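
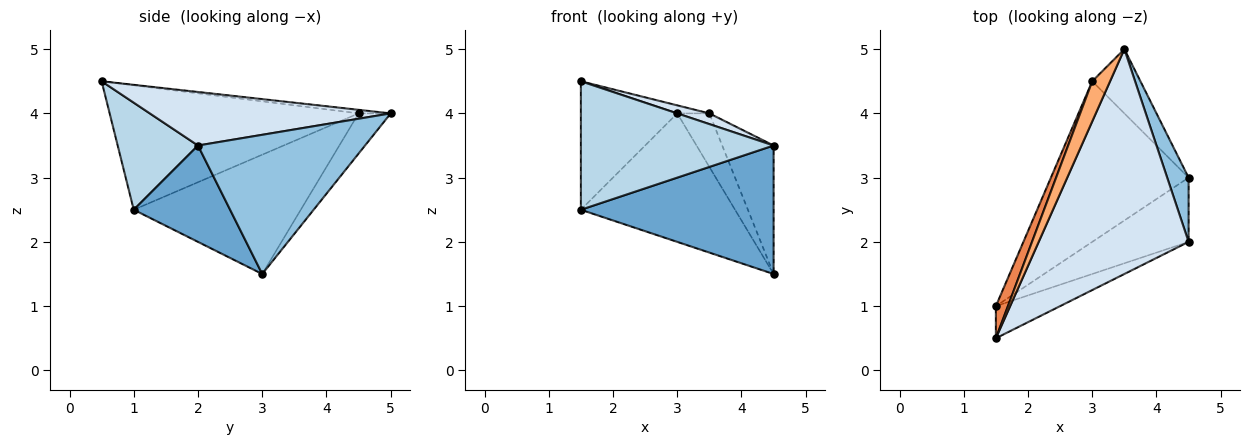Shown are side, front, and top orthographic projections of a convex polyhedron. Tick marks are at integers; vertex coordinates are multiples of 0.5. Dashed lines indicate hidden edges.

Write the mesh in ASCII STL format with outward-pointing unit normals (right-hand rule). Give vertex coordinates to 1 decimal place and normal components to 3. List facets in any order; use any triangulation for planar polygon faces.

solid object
 facet normal 0.408 -0.816 -0.408
  outer loop
   vertex 4.5 3.0 1.5
   vertex 4.5 2.0 3.5
   vertex 1.5 1.0 2.5
  endloop
 endfacet
 facet normal 0.946 0.291 0.145
  outer loop
   vertex 4.5 3.0 1.5
   vertex 3.5 5.0 4.0
   vertex 4.5 2.0 3.5
  endloop
 endfacet
 facet normal 0.375 -0.899 -0.225
  outer loop
   vertex 1.5 0.5 4.5
   vertex 1.5 1.0 2.5
   vertex 4.5 2.0 3.5
  endloop
 endfacet
 facet normal 0.336 -0.045 0.941
  outer loop
   vertex 1.5 0.5 4.5
   vertex 4.5 2.0 3.5
   vertex 3.5 5.0 4.0
  endloop
 endfacet
 facet normal -0.929 0.360 0.090
  outer loop
   vertex 3.0 4.5 4.0
   vertex 1.5 1.0 2.5
   vertex 1.5 0.5 4.5
  endloop
 endfacet
 facet normal -0.192 0.192 0.962
  outer loop
   vertex 3.0 4.5 4.0
   vertex 1.5 0.5 4.5
   vertex 3.5 5.0 4.0
  endloop
 endfacet
 facet normal -0.560 0.517 -0.647
  outer loop
   vertex 3.0 4.5 4.0
   vertex 4.5 3.0 1.5
   vertex 1.5 1.0 2.5
  endloop
 endfacet
 facet normal -0.539 0.539 -0.647
  outer loop
   vertex 3.0 4.5 4.0
   vertex 3.5 5.0 4.0
   vertex 4.5 3.0 1.5
  endloop
 endfacet
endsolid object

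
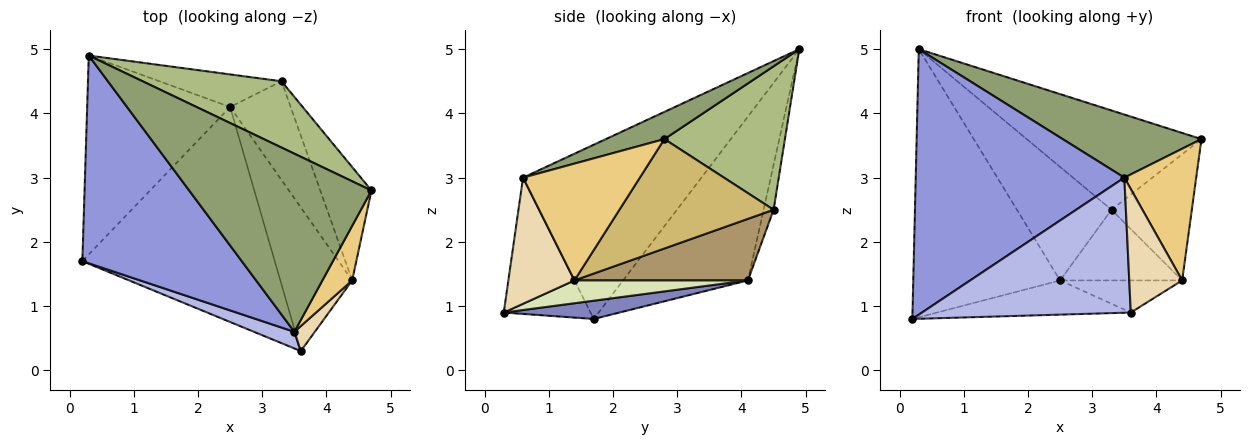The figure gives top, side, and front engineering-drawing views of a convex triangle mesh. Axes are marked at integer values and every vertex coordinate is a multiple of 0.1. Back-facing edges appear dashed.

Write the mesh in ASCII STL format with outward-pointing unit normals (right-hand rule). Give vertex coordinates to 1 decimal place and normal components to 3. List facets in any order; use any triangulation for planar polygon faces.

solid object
 facet normal -0.564 0.663 -0.492
  outer loop
   vertex 2.5 4.1 1.4
   vertex 0.2 1.7 0.8
   vertex 0.3 4.9 5.0
  endloop
 endfacet
 facet normal 0.093 0.156 -0.983
  outer loop
   vertex 2.5 4.1 1.4
   vertex 3.6 0.3 0.9
   vertex 0.2 1.7 0.8
  endloop
 endfacet
 facet normal -0.559 -0.653 0.511
  outer loop
   vertex 3.5 0.6 3.0
   vertex 0.3 4.9 5.0
   vertex 0.2 1.7 0.8
  endloop
 endfacet
 facet normal -0.381 -0.918 0.113
  outer loop
   vertex 3.5 0.6 3.0
   vertex 0.2 1.7 0.8
   vertex 3.6 0.3 0.9
  endloop
 endfacet
 facet normal 0.139 -0.331 0.933
  outer loop
   vertex 3.5 0.6 3.0
   vertex 4.7 2.8 3.6
   vertex 0.3 4.9 5.0
  endloop
 endfacet
 facet normal 0.498 0.721 0.482
  outer loop
   vertex 3.3 4.5 2.5
   vertex 0.3 4.9 5.0
   vertex 4.7 2.8 3.6
  endloop
 endfacet
 facet normal -0.101 0.956 -0.274
  outer loop
   vertex 3.3 4.5 2.5
   vertex 2.5 4.1 1.4
   vertex 0.3 4.9 5.0
  endloop
 endfacet
 facet normal 0.296 0.208 -0.932
  outer loop
   vertex 4.4 1.4 1.4
   vertex 3.6 0.3 0.9
   vertex 2.5 4.1 1.4
  endloop
 endfacet
 facet normal 0.637 0.448 -0.627
  outer loop
   vertex 4.4 1.4 1.4
   vertex 2.5 4.1 1.4
   vertex 3.3 4.5 2.5
  endloop
 endfacet
 facet normal 0.819 0.427 -0.383
  outer loop
   vertex 4.4 1.4 1.4
   vertex 3.3 4.5 2.5
   vertex 4.7 2.8 3.6
  endloop
 endfacet
 facet normal 0.832 -0.512 0.212
  outer loop
   vertex 4.4 1.4 1.4
   vertex 4.7 2.8 3.6
   vertex 3.5 0.6 3.0
  endloop
 endfacet
 facet normal 0.774 -0.620 0.125
  outer loop
   vertex 4.4 1.4 1.4
   vertex 3.5 0.6 3.0
   vertex 3.6 0.3 0.9
  endloop
 endfacet
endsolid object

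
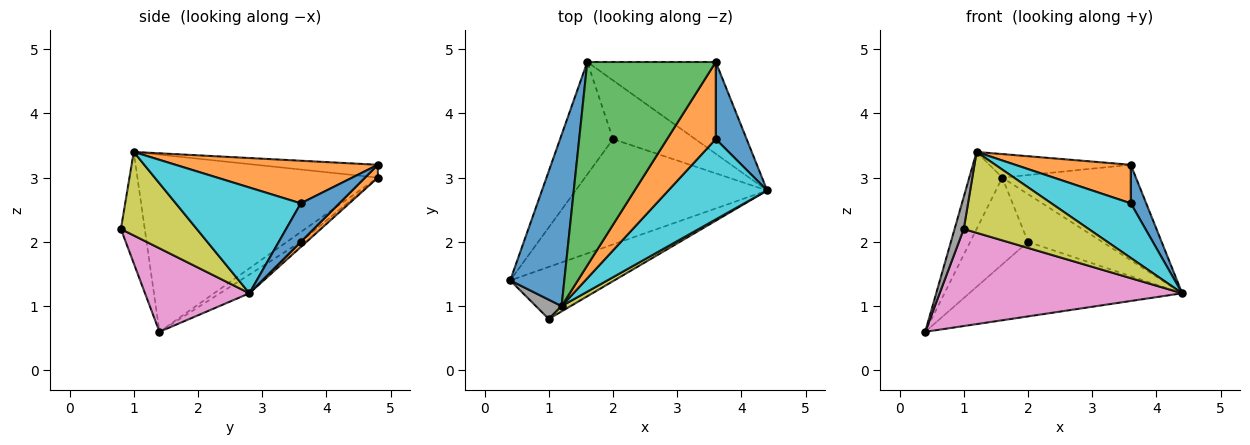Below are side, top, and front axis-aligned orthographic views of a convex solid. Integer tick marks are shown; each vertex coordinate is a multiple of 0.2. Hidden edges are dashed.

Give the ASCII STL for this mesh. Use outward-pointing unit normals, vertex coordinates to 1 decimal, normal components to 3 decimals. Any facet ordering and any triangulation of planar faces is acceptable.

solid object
 facet normal -0.948 0.130 0.290
  outer loop
   vertex 1.2 1.0 3.4
   vertex 1.6 4.8 3.0
   vertex 0.4 1.4 0.6
  endloop
 endfacet
 facet normal 0.069 0.719 -0.691
  outer loop
   vertex 3.6 4.8 3.2
   vertex 4.4 2.8 1.2
   vertex 1.6 4.8 3.0
  endloop
 endfacet
 facet normal -0.099 0.114 0.988
  outer loop
   vertex 3.6 4.8 3.2
   vertex 1.6 4.8 3.0
   vertex 1.2 1.0 3.4
  endloop
 endfacet
 facet normal -0.079 0.576 -0.814
  outer loop
   vertex 2.0 3.6 2.0
   vertex 4.4 2.8 1.2
   vertex 0.4 1.4 0.6
  endloop
 endfacet
 facet normal -0.145 0.604 -0.783
  outer loop
   vertex 2.0 3.6 2.0
   vertex 0.4 1.4 0.6
   vertex 1.6 4.8 3.0
  endloop
 endfacet
 facet normal -0.048 0.630 -0.775
  outer loop
   vertex 2.0 3.6 2.0
   vertex 1.6 4.8 3.0
   vertex 4.4 2.8 1.2
  endloop
 endfacet
 facet normal 0.355 -0.824 -0.442
  outer loop
   vertex 1.0 0.8 2.2
   vertex 0.4 1.4 0.6
   vertex 4.4 2.8 1.2
  endloop
 endfacet
 facet normal -0.912 -0.351 0.211
  outer loop
   vertex 1.0 0.8 2.2
   vertex 1.2 1.0 3.4
   vertex 0.4 1.4 0.6
  endloop
 endfacet
 facet normal 0.518 -0.853 0.056
  outer loop
   vertex 1.0 0.8 2.2
   vertex 4.4 2.8 1.2
   vertex 1.2 1.0 3.4
  endloop
 endfacet
 facet normal 0.663 -0.421 0.619
  outer loop
   vertex 3.6 3.6 2.6
   vertex 1.2 1.0 3.4
   vertex 4.4 2.8 1.2
  endloop
 endfacet
 facet normal 0.745 -0.298 0.596
  outer loop
   vertex 3.6 3.6 2.6
   vertex 4.4 2.8 1.2
   vertex 3.6 4.8 3.2
  endloop
 endfacet
 facet normal 0.616 -0.352 0.704
  outer loop
   vertex 3.6 3.6 2.6
   vertex 3.6 4.8 3.2
   vertex 1.2 1.0 3.4
  endloop
 endfacet
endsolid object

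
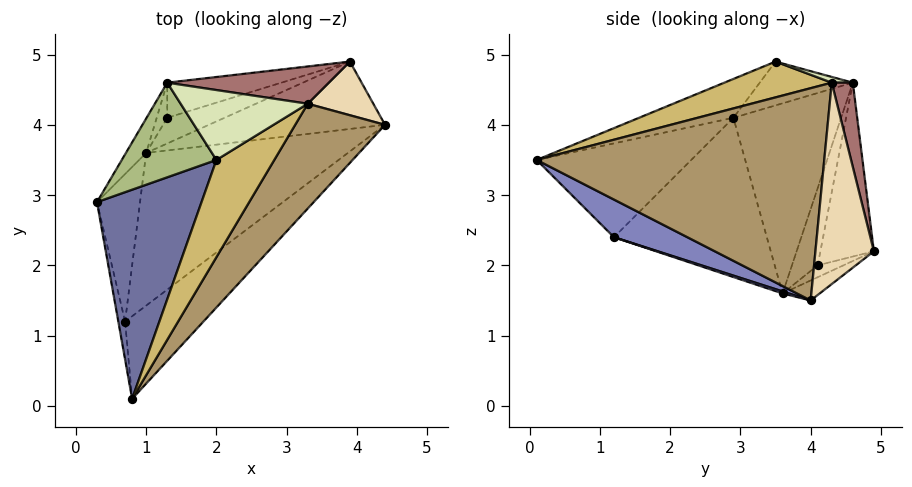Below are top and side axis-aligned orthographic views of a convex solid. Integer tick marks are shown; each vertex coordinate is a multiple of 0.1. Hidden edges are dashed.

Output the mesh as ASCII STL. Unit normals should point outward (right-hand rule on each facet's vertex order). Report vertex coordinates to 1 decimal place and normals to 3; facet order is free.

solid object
 facet normal -0.337 -0.254 0.907
  outer loop
   vertex 2.0 3.5 4.9
   vertex 0.3 2.9 4.1
   vertex 0.8 0.1 3.5
  endloop
 endfacet
 facet normal 0.328 -0.653 -0.683
  outer loop
   vertex 0.7 1.2 2.4
   vertex 4.4 4.0 1.5
   vertex 0.8 0.1 3.5
  endloop
 endfacet
 facet normal 0.009 -0.317 -0.948
  outer loop
   vertex 0.7 1.2 2.4
   vertex 1.0 3.6 1.6
   vertex 4.4 4.0 1.5
  endloop
 endfacet
 facet normal -0.984 -0.161 -0.071
  outer loop
   vertex 0.7 1.2 2.4
   vertex 0.8 0.1 3.5
   vertex 0.3 2.9 4.1
  endloop
 endfacet
 facet normal -0.965 0.034 -0.261
  outer loop
   vertex 0.7 1.2 2.4
   vertex 0.3 2.9 4.1
   vertex 1.0 3.6 1.6
  endloop
 endfacet
 facet normal -0.420 -0.020 0.907
  outer loop
   vertex 1.3 4.6 4.6
   vertex 0.3 2.9 4.1
   vertex 2.0 3.5 4.9
  endloop
 endfacet
 facet normal -0.847 0.525 -0.090
  outer loop
   vertex 1.3 4.6 4.6
   vertex 1.0 3.6 1.6
   vertex 0.3 2.9 4.1
  endloop
 endfacet
 facet normal 0.043 0.288 0.957
  outer loop
   vertex 3.3 4.3 4.6
   vertex 1.3 4.6 4.6
   vertex 2.0 3.5 4.9
  endloop
 endfacet
 facet normal 0.772 -0.545 0.327
  outer loop
   vertex 3.3 4.3 4.6
   vertex 0.8 0.1 3.5
   vertex 4.4 4.0 1.5
  endloop
 endfacet
 facet normal 0.464 -0.472 0.750
  outer loop
   vertex 3.3 4.3 4.6
   vertex 2.0 3.5 4.9
   vertex 0.8 0.1 3.5
  endloop
 endfacet
 facet normal -0.092 0.579 -0.810
  outer loop
   vertex 3.9 4.9 2.2
   vertex 4.4 4.0 1.5
   vertex 1.0 3.6 1.6
  endloop
 endfacet
 facet normal 0.914 0.276 0.298
  outer loop
   vertex 3.9 4.9 2.2
   vertex 3.3 4.3 4.6
   vertex 4.4 4.0 1.5
  endloop
 endfacet
 facet normal 0.143 0.951 0.273
  outer loop
   vertex 3.9 4.9 2.2
   vertex 1.3 4.6 4.6
   vertex 3.3 4.3 4.6
  endloop
 endfacet
 facet normal -0.811 0.575 -0.111
  outer loop
   vertex 1.3 4.1 2.0
   vertex 1.0 3.6 1.6
   vertex 1.3 4.6 4.6
  endloop
 endfacet
 facet normal -0.151 0.671 -0.726
  outer loop
   vertex 1.3 4.1 2.0
   vertex 3.9 4.9 2.2
   vertex 1.0 3.6 1.6
  endloop
 endfacet
 facet normal -0.276 0.944 -0.181
  outer loop
   vertex 1.3 4.1 2.0
   vertex 1.3 4.6 4.6
   vertex 3.9 4.9 2.2
  endloop
 endfacet
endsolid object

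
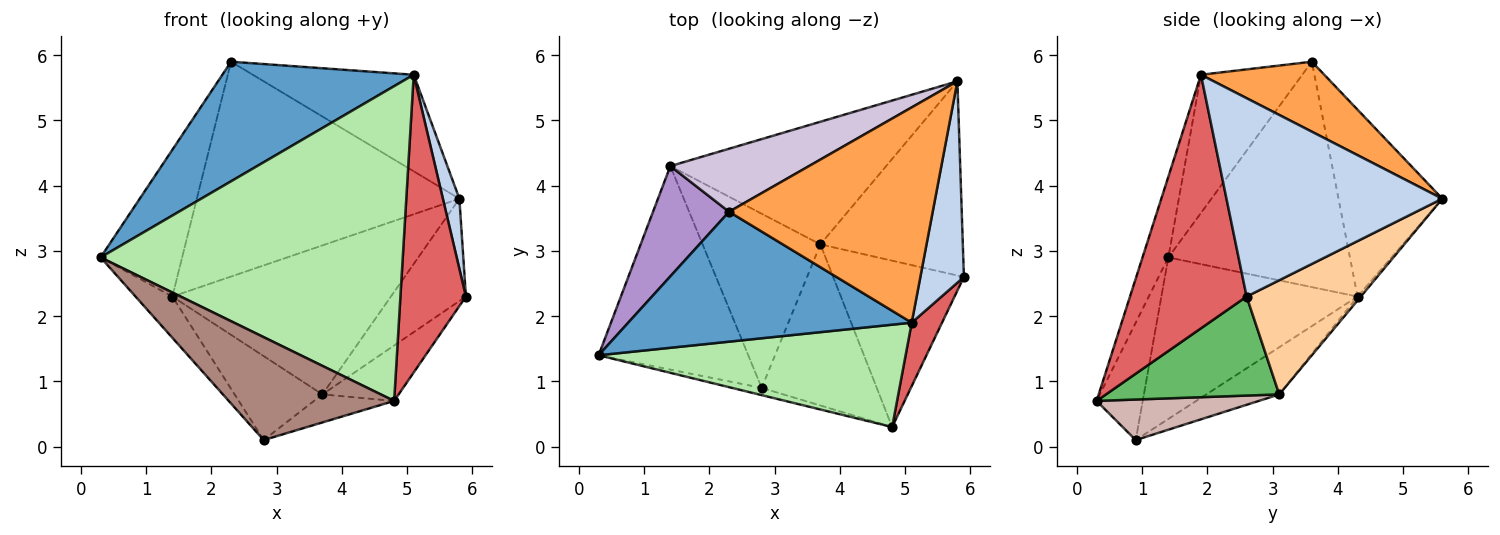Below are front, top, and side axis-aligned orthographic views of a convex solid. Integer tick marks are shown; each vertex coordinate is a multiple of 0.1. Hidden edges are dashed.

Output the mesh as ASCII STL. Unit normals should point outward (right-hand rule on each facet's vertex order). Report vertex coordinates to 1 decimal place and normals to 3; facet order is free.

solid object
 facet normal -0.338 -0.637 0.693
  outer loop
   vertex 5.1 1.9 5.7
   vertex 2.3 3.6 5.9
   vertex 0.3 1.4 2.9
  endloop
 endfacet
 facet normal 0.974 -0.074 0.214
  outer loop
   vertex 5.1 1.9 5.7
   vertex 5.9 2.6 2.3
   vertex 5.8 5.6 3.8
  endloop
 endfacet
 facet normal 0.299 0.390 0.871
  outer loop
   vertex 5.1 1.9 5.7
   vertex 5.8 5.6 3.8
   vertex 2.3 3.6 5.9
  endloop
 endfacet
 facet normal 0.578 0.380 -0.722
  outer loop
   vertex 3.7 3.1 0.8
   vertex 5.8 5.6 3.8
   vertex 5.9 2.6 2.3
  endloop
 endfacet
 facet normal 0.584 0.257 -0.770
  outer loop
   vertex 4.8 0.3 0.7
   vertex 3.7 3.1 0.8
   vertex 5.9 2.6 2.3
  endloop
 endfacet
 facet normal -0.081 -0.948 0.308
  outer loop
   vertex 4.8 0.3 0.7
   vertex 5.1 1.9 5.7
   vertex 0.3 1.4 2.9
  endloop
 endfacet
 facet normal 0.867 -0.487 0.104
  outer loop
   vertex 4.8 0.3 0.7
   vertex 5.9 2.6 2.3
   vertex 5.1 1.9 5.7
  endloop
 endfacet
 facet normal -0.012 0.772 -0.635
  outer loop
   vertex 1.4 4.3 2.3
   vertex 5.8 5.6 3.8
   vertex 3.7 3.1 0.8
  endloop
 endfacet
 facet normal -0.872 0.392 0.294
  outer loop
   vertex 1.4 4.3 2.3
   vertex 0.3 1.4 2.9
   vertex 2.3 3.6 5.9
  endloop
 endfacet
 facet normal -0.355 0.897 0.263
  outer loop
   vertex 1.4 4.3 2.3
   vertex 2.3 3.6 5.9
   vertex 5.8 5.6 3.8
  endloop
 endfacet
 facet normal -0.268 -0.961 -0.068
  outer loop
   vertex 2.8 0.9 0.1
   vertex 4.8 0.3 0.7
   vertex 0.3 1.4 2.9
  endloop
 endfacet
 facet normal 0.328 0.162 -0.931
  outer loop
   vertex 2.8 0.9 0.1
   vertex 3.7 3.1 0.8
   vertex 4.8 0.3 0.7
  endloop
 endfacet
 facet normal -0.727 0.136 -0.673
  outer loop
   vertex 2.8 0.9 0.1
   vertex 0.3 1.4 2.9
   vertex 1.4 4.3 2.3
  endloop
 endfacet
 facet normal -0.339 0.408 -0.847
  outer loop
   vertex 2.8 0.9 0.1
   vertex 1.4 4.3 2.3
   vertex 3.7 3.1 0.8
  endloop
 endfacet
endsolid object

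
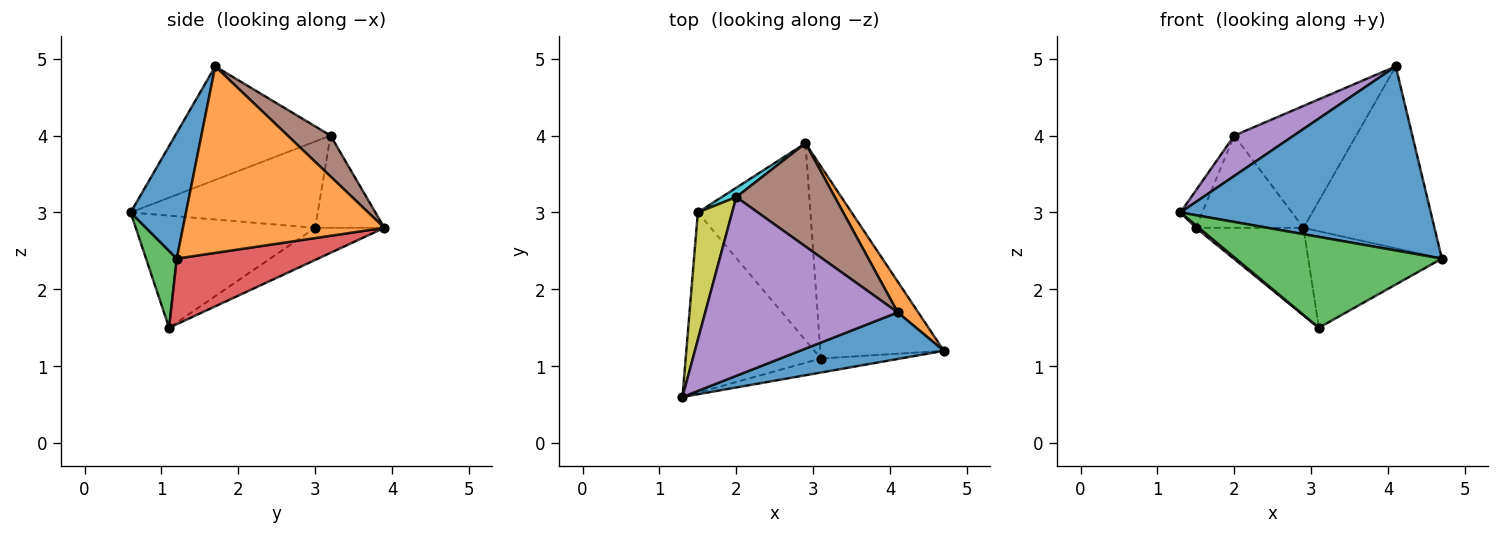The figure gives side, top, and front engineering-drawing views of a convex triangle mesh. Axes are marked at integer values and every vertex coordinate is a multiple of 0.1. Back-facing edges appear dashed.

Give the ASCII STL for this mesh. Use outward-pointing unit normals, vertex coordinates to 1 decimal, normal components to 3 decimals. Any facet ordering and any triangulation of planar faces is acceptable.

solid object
 facet normal 0.210 -0.948 0.240
  outer loop
   vertex 4.1 1.7 4.9
   vertex 1.3 0.6 3.0
   vertex 4.7 1.2 2.4
  endloop
 endfacet
 facet normal 0.835 0.543 0.092
  outer loop
   vertex 4.1 1.7 4.9
   vertex 4.7 1.2 2.4
   vertex 2.9 3.9 2.8
  endloop
 endfacet
 facet normal 0.146 -0.978 -0.151
  outer loop
   vertex 3.1 1.1 1.5
   vertex 4.7 1.2 2.4
   vertex 1.3 0.6 3.0
  endloop
 endfacet
 facet normal 0.429 0.405 -0.807
  outer loop
   vertex 3.1 1.1 1.5
   vertex 2.9 3.9 2.8
   vertex 4.7 1.2 2.4
  endloop
 endfacet
 facet normal -0.499 -0.191 0.845
  outer loop
   vertex 2.0 3.2 4.0
   vertex 1.3 0.6 3.0
   vertex 4.1 1.7 4.9
  endloop
 endfacet
 facet normal 0.259 0.737 0.624
  outer loop
   vertex 2.0 3.2 4.0
   vertex 4.1 1.7 4.9
   vertex 2.9 3.9 2.8
  endloop
 endfacet
 facet normal -0.638 -0.011 -0.770
  outer loop
   vertex 1.5 3.0 2.8
   vertex 3.1 1.1 1.5
   vertex 1.3 0.6 3.0
  endloop
 endfacet
 facet normal -0.252 0.393 -0.884
  outer loop
   vertex 1.5 3.0 2.8
   vertex 2.9 3.9 2.8
   vertex 3.1 1.1 1.5
  endloop
 endfacet
 facet normal -0.924 0.108 0.367
  outer loop
   vertex 1.5 3.0 2.8
   vertex 1.3 0.6 3.0
   vertex 2.0 3.2 4.0
  endloop
 endfacet
 facet normal -0.539 0.838 0.085
  outer loop
   vertex 1.5 3.0 2.8
   vertex 2.0 3.2 4.0
   vertex 2.9 3.9 2.8
  endloop
 endfacet
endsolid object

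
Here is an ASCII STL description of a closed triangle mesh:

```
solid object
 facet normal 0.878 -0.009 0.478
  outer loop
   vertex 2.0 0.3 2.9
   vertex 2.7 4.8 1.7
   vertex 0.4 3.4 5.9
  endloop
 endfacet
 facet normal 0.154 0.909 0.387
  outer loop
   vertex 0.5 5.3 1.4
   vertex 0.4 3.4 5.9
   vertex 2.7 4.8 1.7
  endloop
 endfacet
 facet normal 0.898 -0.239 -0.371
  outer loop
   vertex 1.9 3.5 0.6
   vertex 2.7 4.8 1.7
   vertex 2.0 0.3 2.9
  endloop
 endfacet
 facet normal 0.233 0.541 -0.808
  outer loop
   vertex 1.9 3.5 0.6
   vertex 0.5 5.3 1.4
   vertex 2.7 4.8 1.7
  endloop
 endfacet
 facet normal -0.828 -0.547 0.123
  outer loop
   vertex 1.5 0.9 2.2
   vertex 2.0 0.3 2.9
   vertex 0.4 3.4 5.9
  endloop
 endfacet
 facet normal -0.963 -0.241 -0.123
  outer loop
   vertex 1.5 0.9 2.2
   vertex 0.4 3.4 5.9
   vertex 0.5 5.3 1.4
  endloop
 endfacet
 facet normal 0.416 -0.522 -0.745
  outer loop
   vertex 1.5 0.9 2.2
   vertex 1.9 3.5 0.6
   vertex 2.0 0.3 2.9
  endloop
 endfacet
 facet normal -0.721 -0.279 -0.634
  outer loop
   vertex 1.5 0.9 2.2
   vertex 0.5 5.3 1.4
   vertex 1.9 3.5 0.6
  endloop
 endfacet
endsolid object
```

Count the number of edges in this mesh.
12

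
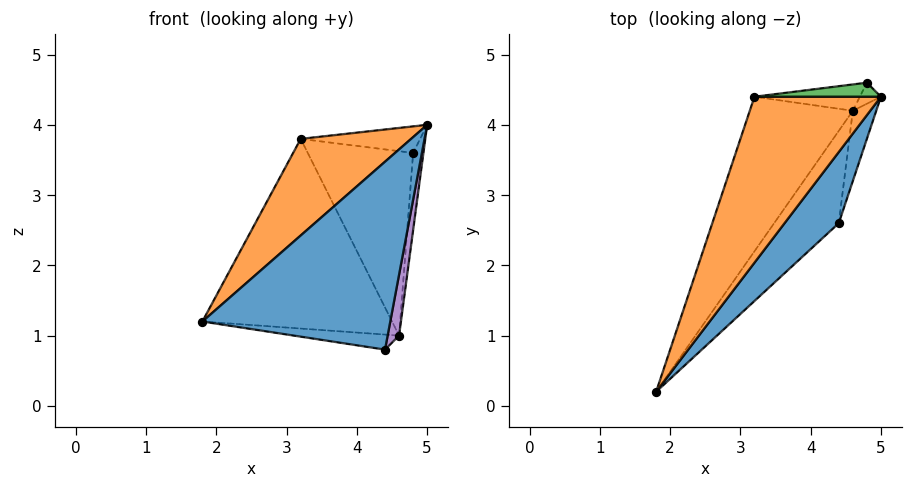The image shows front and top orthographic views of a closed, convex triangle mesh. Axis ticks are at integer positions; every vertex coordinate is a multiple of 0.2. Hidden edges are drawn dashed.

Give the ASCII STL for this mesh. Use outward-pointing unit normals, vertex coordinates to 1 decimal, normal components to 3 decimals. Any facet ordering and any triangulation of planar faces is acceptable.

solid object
 facet normal 0.676 -0.689 0.261
  outer loop
   vertex 4.4 2.6 0.8
   vertex 5.0 4.4 4.0
   vertex 1.8 0.2 1.2
  endloop
 endfacet
 facet normal -0.096 -0.501 0.860
  outer loop
   vertex 3.2 4.4 3.8
   vertex 1.8 0.2 1.2
   vertex 5.0 4.4 4.0
  endloop
 endfacet
 facet normal -0.052 0.883 0.467
  outer loop
   vertex 3.2 4.4 3.8
   vertex 5.0 4.4 4.0
   vertex 4.8 4.6 3.6
  endloop
 endfacet
 facet normal -0.140 0.980 -0.140
  outer loop
   vertex 4.6 4.2 1.0
   vertex 3.2 4.4 3.8
   vertex 4.8 4.6 3.6
  endloop
 endfacet
 facet normal 0.986 -0.108 -0.124
  outer loop
   vertex 4.6 4.2 1.0
   vertex 5.0 4.4 4.0
   vertex 4.4 2.6 0.8
  endloop
 endfacet
 facet normal 0.831 0.537 -0.147
  outer loop
   vertex 4.6 4.2 1.0
   vertex 4.8 4.6 3.6
   vertex 5.0 4.4 4.0
  endloop
 endfacet
 facet normal -0.288 0.154 -0.945
  outer loop
   vertex 4.6 4.2 1.0
   vertex 4.4 2.6 0.8
   vertex 1.8 0.2 1.2
  endloop
 endfacet
 facet normal -0.755 0.508 -0.414
  outer loop
   vertex 4.6 4.2 1.0
   vertex 1.8 0.2 1.2
   vertex 3.2 4.4 3.8
  endloop
 endfacet
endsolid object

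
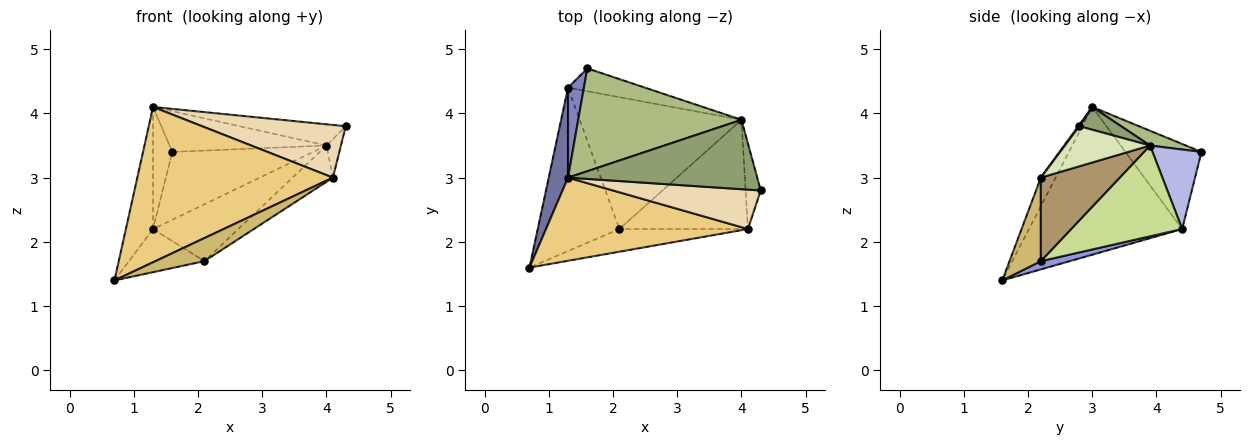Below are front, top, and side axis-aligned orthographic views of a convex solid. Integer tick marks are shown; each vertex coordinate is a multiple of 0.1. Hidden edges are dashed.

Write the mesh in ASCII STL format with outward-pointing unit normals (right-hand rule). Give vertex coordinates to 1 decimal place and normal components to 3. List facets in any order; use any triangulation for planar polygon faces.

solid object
 facet normal -0.977 0.173 0.127
  outer loop
   vertex 1.3 4.4 2.2
   vertex 0.7 1.6 1.4
   vertex 1.3 3.0 4.1
  endloop
 endfacet
 facet normal -0.954 0.242 0.178
  outer loop
   vertex 1.3 4.4 2.2
   vertex 1.3 3.0 4.1
   vertex 1.6 4.7 3.4
  endloop
 endfacet
 facet normal 0.097 0.254 -0.962
  outer loop
   vertex 2.1 2.2 1.7
   vertex 0.7 1.6 1.4
   vertex 1.3 4.4 2.2
  endloop
 endfacet
 facet normal 0.313 0.900 -0.303
  outer loop
   vertex 4.0 3.9 3.5
   vertex 1.3 4.4 2.2
   vertex 1.6 4.7 3.4
  endloop
 endfacet
 facet normal 0.114 0.290 0.950
  outer loop
   vertex 4.0 3.9 3.5
   vertex 1.3 3.0 4.1
   vertex 4.3 2.8 3.8
  endloop
 endfacet
 facet normal 0.084 0.367 0.927
  outer loop
   vertex 4.0 3.9 3.5
   vertex 1.6 4.7 3.4
   vertex 1.3 3.0 4.1
  endloop
 endfacet
 facet normal 0.458 0.352 -0.816
  outer loop
   vertex 4.0 3.9 3.5
   vertex 2.1 2.2 1.7
   vertex 1.3 4.4 2.2
  endloop
 endfacet
 facet normal 0.924 0.157 -0.349
  outer loop
   vertex 4.1 2.2 3.0
   vertex 4.0 3.9 3.5
   vertex 4.3 2.8 3.8
  endloop
 endfacet
 facet normal 0.525 0.268 -0.808
  outer loop
   vertex 4.1 2.2 3.0
   vertex 2.1 2.2 1.7
   vertex 4.0 3.9 3.5
  endloop
 endfacet
 facet normal 0.415 -0.649 -0.638
  outer loop
   vertex 4.1 2.2 3.0
   vertex 0.7 1.6 1.4
   vertex 2.1 2.2 1.7
  endloop
 endfacet
 facet normal -0.066 -0.880 0.471
  outer loop
   vertex 4.1 2.2 3.0
   vertex 1.3 3.0 4.1
   vertex 0.7 1.6 1.4
  endloop
 endfacet
 facet normal 0.007 -0.801 0.599
  outer loop
   vertex 4.1 2.2 3.0
   vertex 4.3 2.8 3.8
   vertex 1.3 3.0 4.1
  endloop
 endfacet
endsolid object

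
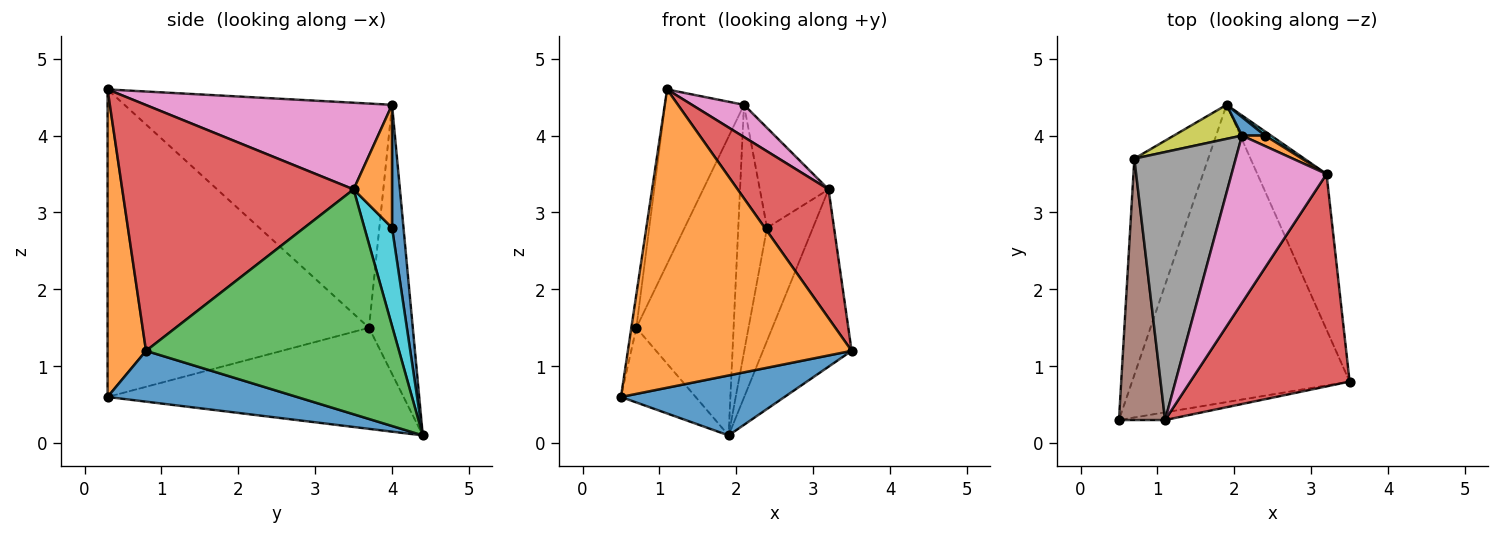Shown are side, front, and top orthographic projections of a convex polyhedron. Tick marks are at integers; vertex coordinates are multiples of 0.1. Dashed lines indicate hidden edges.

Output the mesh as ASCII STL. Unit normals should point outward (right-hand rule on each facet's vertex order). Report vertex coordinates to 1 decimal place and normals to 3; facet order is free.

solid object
 facet normal 0.223 -0.193 -0.956
  outer loop
   vertex 1.9 4.4 0.1
   vertex 3.5 0.8 1.2
   vertex 0.5 0.3 0.6
  endloop
 endfacet
 facet normal 0.169 -0.985 -0.025
  outer loop
   vertex 1.1 0.3 4.6
   vertex 0.5 0.3 0.6
   vertex 3.5 0.8 1.2
  endloop
 endfacet
 facet normal 0.906 0.318 -0.279
  outer loop
   vertex 3.2 3.5 3.3
   vertex 3.5 0.8 1.2
   vertex 1.9 4.4 0.1
  endloop
 endfacet
 facet normal 0.797 -0.313 0.517
  outer loop
   vertex 3.2 3.5 3.3
   vertex 1.1 0.3 4.6
   vertex 3.5 0.8 1.2
  endloop
 endfacet
 facet normal -0.791 0.200 -0.578
  outer loop
   vertex 0.7 3.7 1.5
   vertex 1.9 4.4 0.1
   vertex 0.5 0.3 0.6
  endloop
 endfacet
 facet normal -0.989 0.019 0.148
  outer loop
   vertex 0.7 3.7 1.5
   vertex 0.5 0.3 0.6
   vertex 1.1 0.3 4.6
  endloop
 endfacet
 facet normal 0.667 -0.141 0.731
  outer loop
   vertex 2.1 4.0 4.4
   vertex 1.1 0.3 4.6
   vertex 3.2 3.5 3.3
  endloop
 endfacet
 facet normal -0.880 0.259 0.398
  outer loop
   vertex 2.1 4.0 4.4
   vertex 0.7 3.7 1.5
   vertex 1.1 0.3 4.6
  endloop
 endfacet
 facet normal -0.408 0.907 0.103
  outer loop
   vertex 2.1 4.0 4.4
   vertex 1.9 4.4 0.1
   vertex 0.7 3.7 1.5
  endloop
 endfacet
 facet normal 0.516 0.856 0.031
  outer loop
   vertex 2.4 4.0 2.8
   vertex 3.2 3.5 3.3
   vertex 1.9 4.4 0.1
  endloop
 endfacet
 facet normal 0.369 0.927 0.069
  outer loop
   vertex 2.4 4.0 2.8
   vertex 1.9 4.4 0.1
   vertex 2.1 4.0 4.4
  endloop
 endfacet
 facet normal 0.486 0.869 0.091
  outer loop
   vertex 2.4 4.0 2.8
   vertex 2.1 4.0 4.4
   vertex 3.2 3.5 3.3
  endloop
 endfacet
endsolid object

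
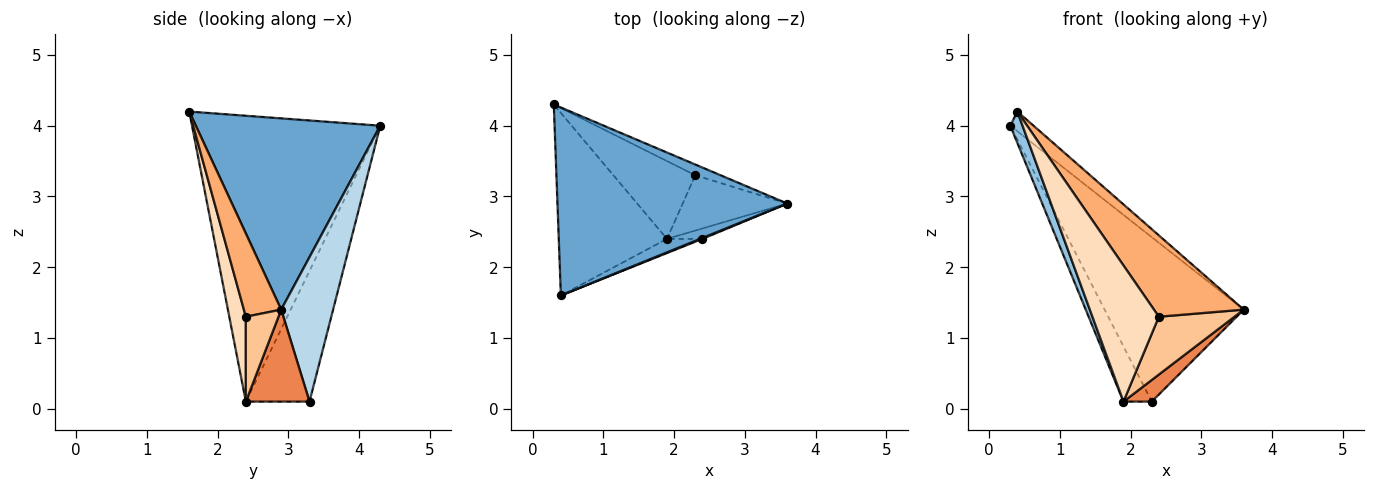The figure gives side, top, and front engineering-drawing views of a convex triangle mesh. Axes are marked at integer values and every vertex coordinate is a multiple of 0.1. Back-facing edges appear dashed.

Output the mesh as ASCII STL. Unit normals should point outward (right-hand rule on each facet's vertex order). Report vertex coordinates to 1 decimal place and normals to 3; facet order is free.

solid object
 facet normal 0.638 0.080 0.766
  outer loop
   vertex 0.4 1.6 4.2
   vertex 3.6 2.9 1.4
   vertex 0.3 4.3 4.0
  endloop
 endfacet
 facet normal -0.934 -0.061 -0.353
  outer loop
   vertex 1.9 2.4 0.1
   vertex 0.4 1.6 4.2
   vertex 0.3 4.3 4.0
  endloop
 endfacet
 facet normal 0.349 0.935 -0.061
  outer loop
   vertex 2.3 3.3 0.1
   vertex 0.3 4.3 4.0
   vertex 3.6 2.9 1.4
  endloop
 endfacet
 facet normal -0.793 0.352 -0.497
  outer loop
   vertex 2.3 3.3 0.1
   vertex 1.9 2.4 0.1
   vertex 0.3 4.3 4.0
  endloop
 endfacet
 facet normal 0.634 -0.282 -0.720
  outer loop
   vertex 2.3 3.3 0.1
   vertex 3.6 2.9 1.4
   vertex 1.9 2.4 0.1
  endloop
 endfacet
 facet normal 0.384 -0.923 0.010
  outer loop
   vertex 2.4 2.4 1.3
   vertex 3.6 2.9 1.4
   vertex 0.4 1.6 4.2
  endloop
 endfacet
 facet normal 0.391 -0.906 -0.163
  outer loop
   vertex 2.4 2.4 1.3
   vertex 1.9 2.4 0.1
   vertex 3.6 2.9 1.4
  endloop
 endfacet
 facet normal 0.241 -0.965 -0.100
  outer loop
   vertex 2.4 2.4 1.3
   vertex 0.4 1.6 4.2
   vertex 1.9 2.4 0.1
  endloop
 endfacet
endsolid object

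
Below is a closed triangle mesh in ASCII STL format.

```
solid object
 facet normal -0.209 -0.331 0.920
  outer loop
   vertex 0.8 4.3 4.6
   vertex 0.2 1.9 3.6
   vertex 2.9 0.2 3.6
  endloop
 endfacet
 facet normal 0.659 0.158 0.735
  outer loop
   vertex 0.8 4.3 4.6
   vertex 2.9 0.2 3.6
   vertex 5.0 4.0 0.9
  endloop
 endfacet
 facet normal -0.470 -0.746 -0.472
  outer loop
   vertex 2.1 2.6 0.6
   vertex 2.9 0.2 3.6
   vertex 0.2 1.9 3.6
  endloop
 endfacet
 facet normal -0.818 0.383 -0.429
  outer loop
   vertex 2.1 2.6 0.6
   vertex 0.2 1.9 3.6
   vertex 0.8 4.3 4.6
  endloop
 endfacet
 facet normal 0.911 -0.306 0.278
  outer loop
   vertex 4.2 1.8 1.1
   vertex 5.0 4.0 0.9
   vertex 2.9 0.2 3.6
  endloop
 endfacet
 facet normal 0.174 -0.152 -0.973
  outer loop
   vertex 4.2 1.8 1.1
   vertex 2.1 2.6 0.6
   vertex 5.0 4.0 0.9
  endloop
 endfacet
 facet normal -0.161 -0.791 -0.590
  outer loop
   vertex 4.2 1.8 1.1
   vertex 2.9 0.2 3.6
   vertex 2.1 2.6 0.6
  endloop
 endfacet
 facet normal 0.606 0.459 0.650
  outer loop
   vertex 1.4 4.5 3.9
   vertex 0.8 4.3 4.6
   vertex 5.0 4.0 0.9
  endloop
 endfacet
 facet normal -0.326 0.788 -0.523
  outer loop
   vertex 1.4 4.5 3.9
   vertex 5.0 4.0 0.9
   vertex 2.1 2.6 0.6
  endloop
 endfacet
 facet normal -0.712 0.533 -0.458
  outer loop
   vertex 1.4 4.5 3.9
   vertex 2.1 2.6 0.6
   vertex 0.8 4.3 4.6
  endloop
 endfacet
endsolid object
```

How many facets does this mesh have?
10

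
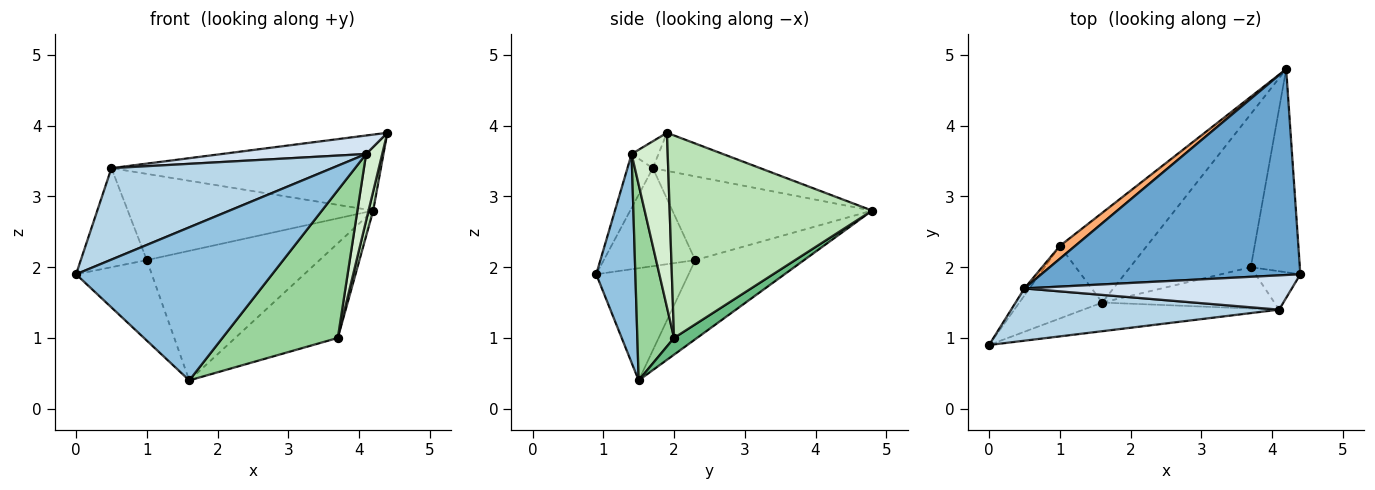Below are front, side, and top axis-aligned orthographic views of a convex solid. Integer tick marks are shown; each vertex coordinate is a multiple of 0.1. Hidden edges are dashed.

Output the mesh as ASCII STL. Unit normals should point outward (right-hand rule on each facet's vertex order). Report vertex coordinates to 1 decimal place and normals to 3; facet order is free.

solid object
 facet normal -0.137 0.343 0.929
  outer loop
   vertex 0.5 1.7 3.4
   vertex 4.4 1.9 3.9
   vertex 4.2 4.8 2.8
  endloop
 endfacet
 facet normal 0.192 -0.965 -0.181
  outer loop
   vertex 4.1 1.4 3.6
   vertex 0.0 0.9 1.9
   vertex 1.6 1.5 0.4
  endloop
 endfacet
 facet normal -0.099 -0.864 0.494
  outer loop
   vertex 4.1 1.4 3.6
   vertex 0.5 1.7 3.4
   vertex 0.0 0.9 1.9
  endloop
 endfacet
 facet normal -0.088 -0.473 0.877
  outer loop
   vertex 4.1 1.4 3.6
   vertex 4.4 1.9 3.9
   vertex 0.5 1.7 3.4
  endloop
 endfacet
 facet normal -0.810 0.585 -0.042
  outer loop
   vertex 1.0 2.3 2.1
   vertex 0.0 0.9 1.9
   vertex 0.5 1.7 3.4
  endloop
 endfacet
 facet normal -0.627 0.771 0.114
  outer loop
   vertex 1.0 2.3 2.1
   vertex 0.5 1.7 3.4
   vertex 4.2 4.8 2.8
  endloop
 endfacet
 facet normal -0.671 0.550 -0.496
  outer loop
   vertex 1.0 2.3 2.1
   vertex 1.6 1.5 0.4
   vertex 0.0 0.9 1.9
  endloop
 endfacet
 facet normal -0.460 0.730 -0.506
  outer loop
   vertex 1.0 2.3 2.1
   vertex 4.2 4.8 2.8
   vertex 1.6 1.5 0.4
  endloop
 endfacet
 facet normal 0.117 0.522 -0.845
  outer loop
   vertex 3.7 2.0 1.0
   vertex 1.6 1.5 0.4
   vertex 4.2 4.8 2.8
  endloop
 endfacet
 facet normal 0.293 -0.921 -0.258
  outer loop
   vertex 3.7 2.0 1.0
   vertex 4.1 1.4 3.6
   vertex 1.6 1.5 0.4
  endloop
 endfacet
 facet normal 0.972 -0.022 -0.235
  outer loop
   vertex 3.7 2.0 1.0
   vertex 4.2 4.8 2.8
   vertex 4.4 1.9 3.9
  endloop
 endfacet
 facet normal 0.889 -0.397 -0.228
  outer loop
   vertex 3.7 2.0 1.0
   vertex 4.4 1.9 3.9
   vertex 4.1 1.4 3.6
  endloop
 endfacet
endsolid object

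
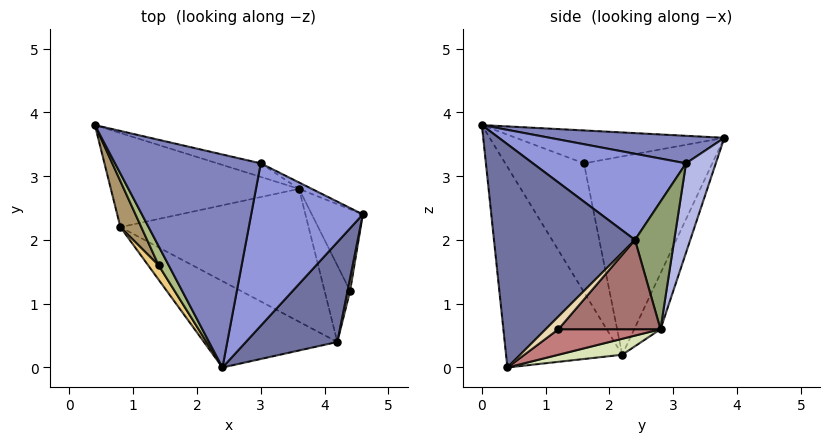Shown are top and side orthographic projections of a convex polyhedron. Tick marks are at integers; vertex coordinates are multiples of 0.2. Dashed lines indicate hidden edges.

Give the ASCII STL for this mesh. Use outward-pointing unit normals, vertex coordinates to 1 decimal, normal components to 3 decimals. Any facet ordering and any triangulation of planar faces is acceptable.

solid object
 facet normal 0.806 -0.491 0.330
  outer loop
   vertex 4.2 0.4 0.0
   vertex 4.6 2.4 2.0
   vertex 2.4 0.0 3.8
  endloop
 endfacet
 facet normal 0.184 0.148 0.972
  outer loop
   vertex 3.0 3.2 3.2
   vertex 0.4 3.8 3.6
   vertex 2.4 0.0 3.8
  endloop
 endfacet
 facet normal 0.610 0.034 0.791
  outer loop
   vertex 3.0 3.2 3.2
   vertex 2.4 0.0 3.8
   vertex 4.6 2.4 2.0
  endloop
 endfacet
 facet normal 0.209 0.973 -0.101
  outer loop
   vertex 3.0 3.2 3.2
   vertex 3.6 2.8 0.6
   vertex 0.4 3.8 3.6
  endloop
 endfacet
 facet normal 0.421 0.906 -0.042
  outer loop
   vertex 3.0 3.2 3.2
   vertex 4.6 2.4 2.0
   vertex 3.6 2.8 0.6
  endloop
 endfacet
 facet normal -0.859 -0.438 0.263
  outer loop
   vertex 1.4 1.6 3.2
   vertex 2.4 0.0 3.8
   vertex 0.4 3.8 3.6
  endloop
 endfacet
 facet normal -0.129 0.891 -0.435
  outer loop
   vertex 0.8 2.2 0.2
   vertex 0.4 3.8 3.6
   vertex 3.6 2.8 0.6
  endloop
 endfacet
 facet normal 0.082 0.261 -0.962
  outer loop
   vertex 0.8 2.2 0.2
   vertex 3.6 2.8 0.6
   vertex 4.2 0.4 0.0
  endloop
 endfacet
 facet normal -0.900 -0.426 0.095
  outer loop
   vertex 0.8 2.2 0.2
   vertex 1.4 1.6 3.2
   vertex 0.4 3.8 3.6
  endloop
 endfacet
 facet normal -0.459 -0.834 -0.305
  outer loop
   vertex 0.8 2.2 0.2
   vertex 4.2 0.4 0.0
   vertex 2.4 0.0 3.8
  endloop
 endfacet
 facet normal -0.857 -0.510 0.070
  outer loop
   vertex 0.8 2.2 0.2
   vertex 2.4 0.0 3.8
   vertex 1.4 1.6 3.2
  endloop
 endfacet
 facet normal 0.913 -0.365 0.183
  outer loop
   vertex 4.4 1.2 0.6
   vertex 4.6 2.4 2.0
   vertex 4.2 0.4 0.0
  endloop
 endfacet
 facet normal 0.796 0.398 -0.455
  outer loop
   vertex 4.4 1.2 0.6
   vertex 3.6 2.8 0.6
   vertex 4.6 2.4 2.0
  endloop
 endfacet
 facet normal 0.667 0.333 -0.667
  outer loop
   vertex 4.4 1.2 0.6
   vertex 4.2 0.4 0.0
   vertex 3.6 2.8 0.6
  endloop
 endfacet
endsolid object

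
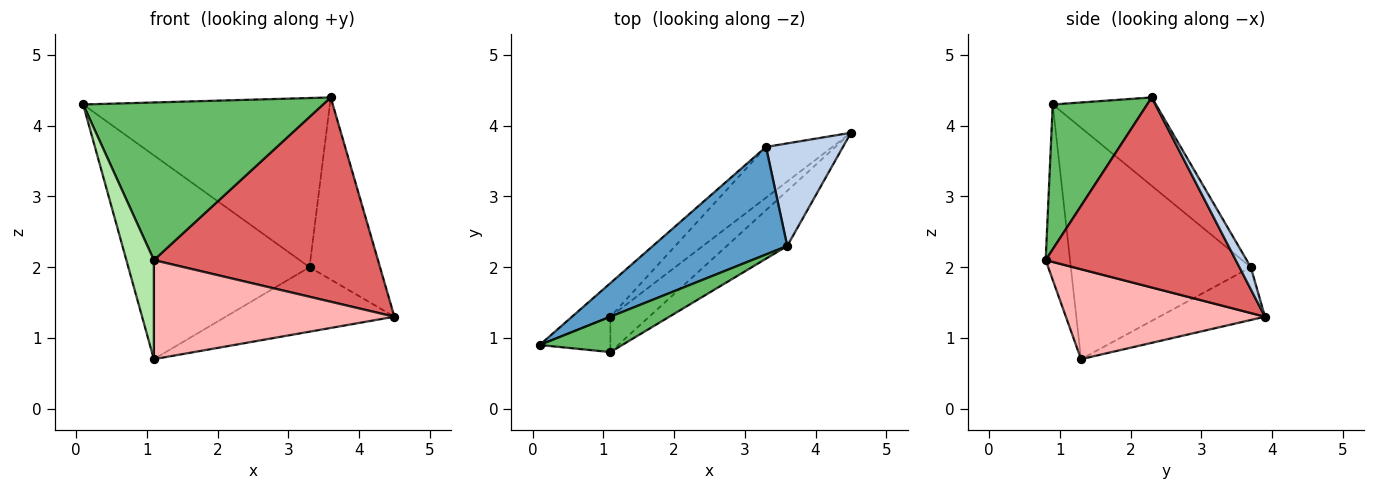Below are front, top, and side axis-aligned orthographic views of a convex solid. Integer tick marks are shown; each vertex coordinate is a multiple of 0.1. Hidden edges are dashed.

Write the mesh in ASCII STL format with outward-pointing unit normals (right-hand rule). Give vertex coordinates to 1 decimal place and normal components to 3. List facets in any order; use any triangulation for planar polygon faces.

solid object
 facet normal -0.333 0.796 0.506
  outer loop
   vertex 3.3 3.7 2.0
   vertex 0.1 0.9 4.3
   vertex 3.6 2.3 4.4
  endloop
 endfacet
 facet normal 0.140 0.863 0.486
  outer loop
   vertex 3.3 3.7 2.0
   vertex 3.6 2.3 4.4
   vertex 4.5 3.9 1.3
  endloop
 endfacet
 facet normal -0.700 0.705 -0.116
  outer loop
   vertex 3.3 3.7 2.0
   vertex 1.1 1.3 0.7
   vertex 0.1 0.9 4.3
  endloop
 endfacet
 facet normal -0.441 0.705 -0.555
  outer loop
   vertex 3.3 3.7 2.0
   vertex 4.5 3.9 1.3
   vertex 1.1 1.3 0.7
  endloop
 endfacet
 facet normal 0.359 -0.911 0.204
  outer loop
   vertex 1.1 0.8 2.1
   vertex 3.6 2.3 4.4
   vertex 0.1 0.9 4.3
  endloop
 endfacet
 facet normal -0.641 -0.723 -0.258
  outer loop
   vertex 1.1 0.8 2.1
   vertex 0.1 0.9 4.3
   vertex 1.1 1.3 0.7
  endloop
 endfacet
 facet normal 0.634 -0.747 -0.202
  outer loop
   vertex 1.1 0.8 2.1
   vertex 4.5 3.9 1.3
   vertex 3.6 2.3 4.4
  endloop
 endfacet
 facet normal 0.615 -0.743 -0.265
  outer loop
   vertex 1.1 0.8 2.1
   vertex 1.1 1.3 0.7
   vertex 4.5 3.9 1.3
  endloop
 endfacet
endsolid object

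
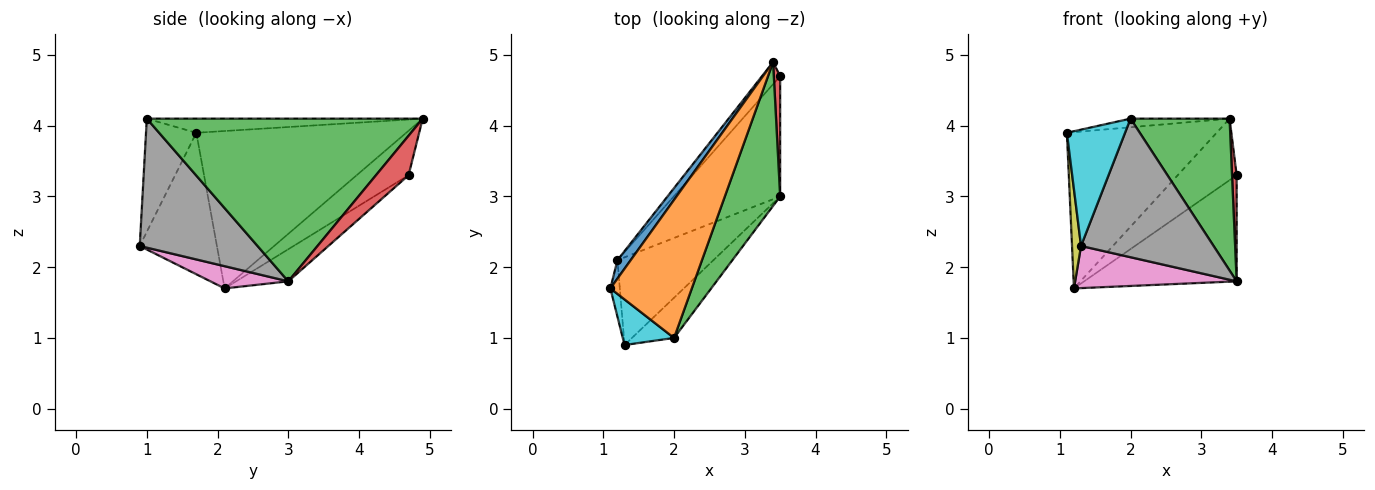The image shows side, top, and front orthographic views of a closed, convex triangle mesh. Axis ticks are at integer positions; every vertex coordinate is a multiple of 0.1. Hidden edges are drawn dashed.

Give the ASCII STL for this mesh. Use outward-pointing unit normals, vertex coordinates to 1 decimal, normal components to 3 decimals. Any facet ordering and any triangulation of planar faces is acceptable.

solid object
 facet normal -0.812 0.579 0.068
  outer loop
   vertex 1.2 2.1 1.7
   vertex 1.1 1.7 3.9
   vertex 3.4 4.9 4.1
  endloop
 endfacet
 facet normal -0.171 0.061 0.983
  outer loop
   vertex 2.0 1.0 4.1
   vertex 3.4 4.9 4.1
   vertex 1.1 1.7 3.9
  endloop
 endfacet
 facet normal 0.896 -0.322 0.305
  outer loop
   vertex 2.0 1.0 4.1
   vertex 3.5 3.0 1.8
   vertex 3.4 4.9 4.1
  endloop
 endfacet
 facet normal 0.978 -0.138 0.157
  outer loop
   vertex 3.5 4.7 3.3
   vertex 3.4 4.9 4.1
   vertex 3.5 3.0 1.8
  endloop
 endfacet
 facet normal -0.221 0.645 -0.731
  outer loop
   vertex 3.5 4.7 3.3
   vertex 3.5 3.0 1.8
   vertex 1.2 2.1 1.7
  endloop
 endfacet
 facet normal -0.638 0.725 -0.261
  outer loop
   vertex 3.5 4.7 3.3
   vertex 1.2 2.1 1.7
   vertex 3.4 4.9 4.1
  endloop
 endfacet
 facet normal 0.204 -0.424 -0.882
  outer loop
   vertex 1.3 0.9 2.3
   vertex 1.2 2.1 1.7
   vertex 3.5 3.0 1.8
  endloop
 endfacet
 facet normal 0.649 -0.731 -0.212
  outer loop
   vertex 1.3 0.9 2.3
   vertex 3.5 3.0 1.8
   vertex 2.0 1.0 4.1
  endloop
 endfacet
 facet normal -0.991 -0.116 -0.066
  outer loop
   vertex 1.3 0.9 2.3
   vertex 1.1 1.7 3.9
   vertex 1.2 2.1 1.7
  endloop
 endfacet
 facet normal -0.627 -0.725 0.284
  outer loop
   vertex 1.3 0.9 2.3
   vertex 2.0 1.0 4.1
   vertex 1.1 1.7 3.9
  endloop
 endfacet
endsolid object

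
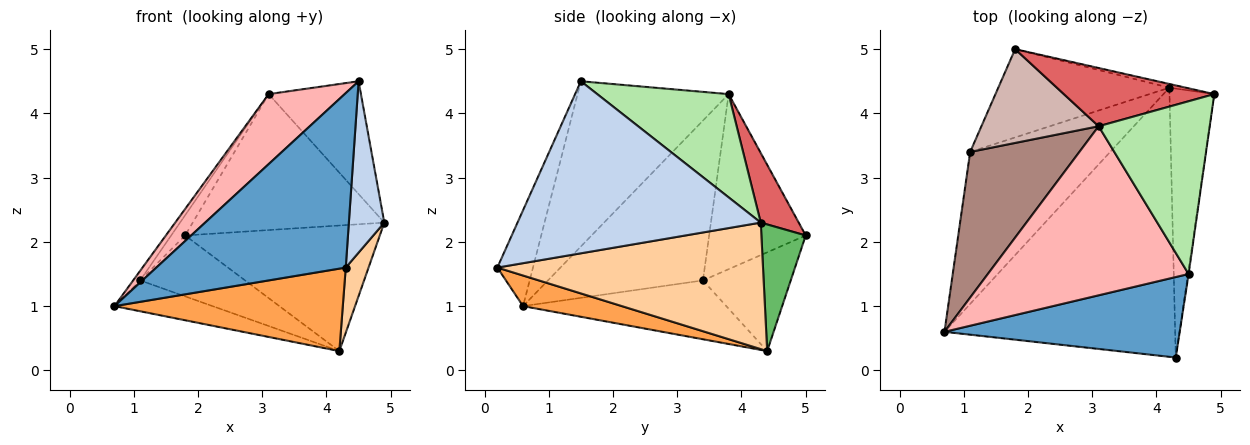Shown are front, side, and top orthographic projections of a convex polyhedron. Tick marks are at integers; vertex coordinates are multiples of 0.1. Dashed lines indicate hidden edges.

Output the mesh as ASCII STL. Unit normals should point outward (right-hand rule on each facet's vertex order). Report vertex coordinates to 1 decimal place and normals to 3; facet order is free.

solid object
 facet normal -0.168 -0.895 0.413
  outer loop
   vertex 4.5 1.5 4.5
   vertex 0.7 0.6 1.0
   vertex 4.3 0.2 1.6
  endloop
 endfacet
 facet normal 0.990 -0.144 -0.004
  outer loop
   vertex 4.5 1.5 4.5
   vertex 4.3 0.2 1.6
   vertex 4.9 4.3 2.3
  endloop
 endfacet
 facet normal 0.126 -0.291 -0.949
  outer loop
   vertex 4.2 4.4 0.3
   vertex 4.3 0.2 1.6
   vertex 0.7 0.6 1.0
  endloop
 endfacet
 facet normal 0.940 -0.081 -0.333
  outer loop
   vertex 4.2 4.4 0.3
   vertex 4.9 4.3 2.3
   vertex 4.3 0.2 1.6
  endloop
 endfacet
 facet normal 0.222 0.975 -0.029
  outer loop
   vertex 4.2 4.4 0.3
   vertex 1.8 5.0 2.1
   vertex 4.9 4.3 2.3
  endloop
 endfacet
 facet normal 0.614 0.431 0.661
  outer loop
   vertex 3.1 3.8 4.3
   vertex 4.5 1.5 4.5
   vertex 4.9 4.3 2.3
  endloop
 endfacet
 facet normal 0.179 0.904 0.387
  outer loop
   vertex 3.1 3.8 4.3
   vertex 4.9 4.3 2.3
   vertex 1.8 5.0 2.1
  endloop
 endfacet
 facet normal -0.605 -0.304 0.735
  outer loop
   vertex 3.1 3.8 4.3
   vertex 0.7 0.6 1.0
   vertex 4.5 1.5 4.5
  endloop
 endfacet
 facet normal -0.381 0.184 -0.906
  outer loop
   vertex 1.1 3.4 1.4
   vertex 4.2 4.4 0.3
   vertex 0.7 0.6 1.0
  endloop
 endfacet
 facet normal -0.429 0.513 -0.743
  outer loop
   vertex 1.1 3.4 1.4
   vertex 1.8 5.0 2.1
   vertex 4.2 4.4 0.3
  endloop
 endfacet
 facet normal -0.825 0.037 0.564
  outer loop
   vertex 1.1 3.4 1.4
   vertex 0.7 0.6 1.0
   vertex 3.1 3.8 4.3
  endloop
 endfacet
 facet normal -0.825 0.119 0.552
  outer loop
   vertex 1.1 3.4 1.4
   vertex 3.1 3.8 4.3
   vertex 1.8 5.0 2.1
  endloop
 endfacet
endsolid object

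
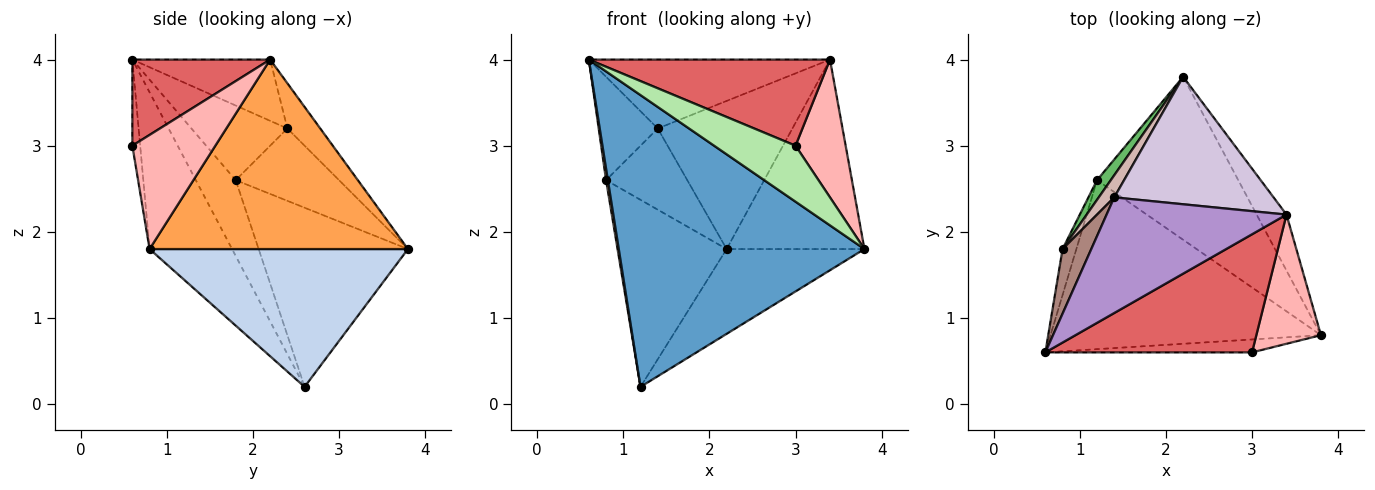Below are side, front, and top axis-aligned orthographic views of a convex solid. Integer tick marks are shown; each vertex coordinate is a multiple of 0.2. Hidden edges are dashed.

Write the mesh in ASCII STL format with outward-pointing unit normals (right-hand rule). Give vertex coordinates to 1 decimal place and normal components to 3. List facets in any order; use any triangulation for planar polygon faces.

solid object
 facet normal -0.279 -0.831 -0.481
  outer loop
   vertex 1.2 2.6 0.2
   vertex 3.8 0.8 1.8
   vertex 0.6 0.6 4.0
  endloop
 endfacet
 facet normal 0.654 0.349 -0.671
  outer loop
   vertex 1.2 2.6 0.2
   vertex 2.2 3.8 1.8
   vertex 3.8 0.8 1.8
  endloop
 endfacet
 facet normal 0.874 0.466 -0.138
  outer loop
   vertex 3.4 2.2 4.0
   vertex 3.8 0.8 1.8
   vertex 2.2 3.8 1.8
  endloop
 endfacet
 facet normal -0.983 -0.045 -0.179
  outer loop
   vertex 0.8 1.8 2.6
   vertex 1.2 2.6 0.2
   vertex 0.6 0.6 4.0
  endloop
 endfacet
 facet normal -0.806 0.589 0.062
  outer loop
   vertex 0.8 1.8 2.6
   vertex 2.2 3.8 1.8
   vertex 1.2 2.6 0.2
  endloop
 endfacet
 facet normal -0.093 -0.970 -0.224
  outer loop
   vertex 3.0 0.6 3.0
   vertex 0.6 0.6 4.0
   vertex 3.8 0.8 1.8
  endloop
 endfacet
 facet normal 0.319 -0.558 0.766
  outer loop
   vertex 3.0 0.6 3.0
   vertex 3.4 2.2 4.0
   vertex 0.6 0.6 4.0
  endloop
 endfacet
 facet normal 0.770 -0.465 0.436
  outer loop
   vertex 3.0 0.6 3.0
   vertex 3.8 0.8 1.8
   vertex 3.4 2.2 4.0
  endloop
 endfacet
 facet normal -0.281 0.491 0.825
  outer loop
   vertex 1.4 2.4 3.2
   vertex 0.6 0.6 4.0
   vertex 3.4 2.2 4.0
  endloop
 endfacet
 facet normal -0.182 0.745 0.641
  outer loop
   vertex 1.4 2.4 3.2
   vertex 3.4 2.2 4.0
   vertex 2.2 3.8 1.8
  endloop
 endfacet
 facet normal -0.809 0.498 0.311
  outer loop
   vertex 1.4 2.4 3.2
   vertex 0.8 1.8 2.6
   vertex 0.6 0.6 4.0
  endloop
 endfacet
 facet normal -0.775 0.609 0.166
  outer loop
   vertex 1.4 2.4 3.2
   vertex 2.2 3.8 1.8
   vertex 0.8 1.8 2.6
  endloop
 endfacet
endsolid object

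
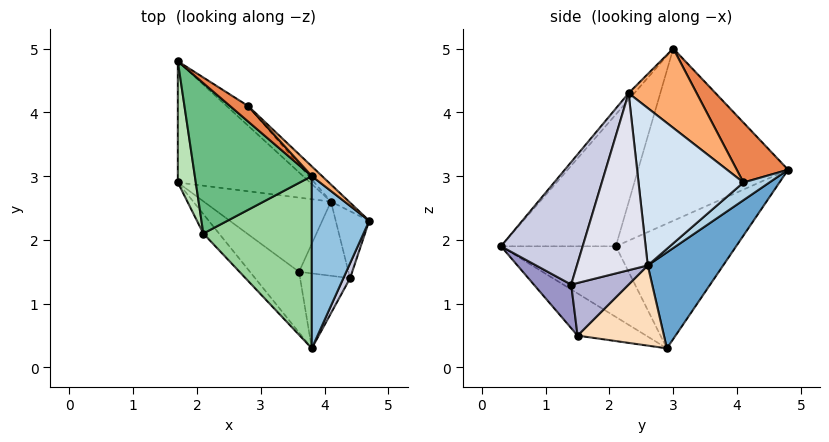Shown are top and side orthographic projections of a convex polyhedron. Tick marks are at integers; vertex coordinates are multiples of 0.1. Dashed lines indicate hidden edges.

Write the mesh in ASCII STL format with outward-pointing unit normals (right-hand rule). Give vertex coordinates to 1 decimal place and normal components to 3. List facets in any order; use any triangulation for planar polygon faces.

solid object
 facet normal 0.377 0.766 -0.520
  outer loop
   vertex 4.1 2.6 1.6
   vertex 1.7 2.9 0.3
   vertex 1.7 4.8 3.1
  endloop
 endfacet
 facet normal -0.075 -0.752 0.655
  outer loop
   vertex 3.8 3.0 5.0
   vertex 3.8 0.3 1.9
   vertex 4.7 2.3 4.3
  endloop
 endfacet
 facet normal 0.403 0.773 -0.489
  outer loop
   vertex 2.8 4.1 2.9
   vertex 4.1 2.6 1.6
   vertex 1.7 4.8 3.1
  endloop
 endfacet
 facet normal 0.717 0.692 -0.082
  outer loop
   vertex 2.8 4.1 2.9
   vertex 4.7 2.3 4.3
   vertex 4.1 2.6 1.6
  endloop
 endfacet
 facet normal 0.551 0.818 0.166
  outer loop
   vertex 2.8 4.1 2.9
   vertex 1.7 4.8 3.1
   vertex 3.8 3.0 5.0
  endloop
 endfacet
 facet normal 0.652 0.754 0.084
  outer loop
   vertex 2.8 4.1 2.9
   vertex 3.8 3.0 5.0
   vertex 4.7 2.3 4.3
  endloop
 endfacet
 facet normal -0.463 -0.705 -0.538
  outer loop
   vertex 3.6 1.5 0.5
   vertex 3.8 0.3 1.9
   vertex 1.7 2.9 0.3
  endloop
 endfacet
 facet normal 0.457 0.517 -0.724
  outer loop
   vertex 3.6 1.5 0.5
   vertex 1.7 2.9 0.3
   vertex 4.1 2.6 1.6
  endloop
 endfacet
 facet normal -0.775 -0.349 0.526
  outer loop
   vertex 2.1 2.1 1.9
   vertex 3.8 3.0 5.0
   vertex 1.7 4.8 3.1
  endloop
 endfacet
 facet normal -0.624 -0.589 0.513
  outer loop
   vertex 2.1 2.1 1.9
   vertex 3.8 0.3 1.9
   vertex 3.8 3.0 5.0
  endloop
 endfacet
 facet normal -0.969 -0.205 0.139
  outer loop
   vertex 2.1 2.1 1.9
   vertex 1.7 4.8 3.1
   vertex 1.7 2.9 0.3
  endloop
 endfacet
 facet normal -0.718 -0.678 -0.159
  outer loop
   vertex 2.1 2.1 1.9
   vertex 1.7 2.9 0.3
   vertex 3.8 0.3 1.9
  endloop
 endfacet
 facet normal 0.521 -0.610 -0.597
  outer loop
   vertex 4.4 1.4 1.3
   vertex 3.8 0.3 1.9
   vertex 3.6 1.5 0.5
  endloop
 endfacet
 facet normal 0.687 0.333 -0.646
  outer loop
   vertex 4.4 1.4 1.3
   vertex 3.6 1.5 0.5
   vertex 4.1 2.6 1.6
  endloop
 endfacet
 facet normal 0.888 -0.458 0.049
  outer loop
   vertex 4.4 1.4 1.3
   vertex 4.7 2.3 4.3
   vertex 3.8 0.3 1.9
  endloop
 endfacet
 facet normal 0.943 0.280 -0.178
  outer loop
   vertex 4.4 1.4 1.3
   vertex 4.1 2.6 1.6
   vertex 4.7 2.3 4.3
  endloop
 endfacet
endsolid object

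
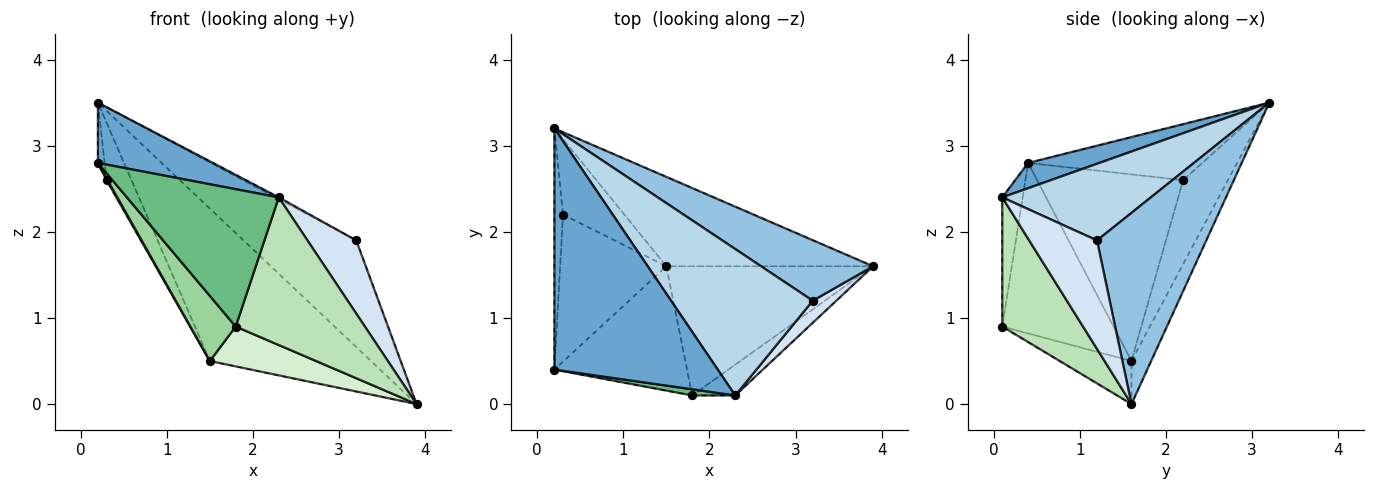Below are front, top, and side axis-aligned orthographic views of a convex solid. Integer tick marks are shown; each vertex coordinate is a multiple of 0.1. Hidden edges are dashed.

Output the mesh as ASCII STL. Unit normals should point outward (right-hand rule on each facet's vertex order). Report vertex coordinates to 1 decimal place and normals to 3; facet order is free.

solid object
 facet normal 0.148 -0.240 0.959
  outer loop
   vertex 0.2 0.4 2.8
   vertex 2.3 0.1 2.4
   vertex 0.2 3.2 3.5
  endloop
 endfacet
 facet normal 0.645 0.665 0.377
  outer loop
   vertex 3.2 1.2 1.9
   vertex 3.9 1.6 0.0
   vertex 0.2 3.2 3.5
  endloop
 endfacet
 facet normal 0.476 0.010 0.879
  outer loop
   vertex 3.2 1.2 1.9
   vertex 0.2 3.2 3.5
   vertex 2.3 0.1 2.4
  endloop
 endfacet
 facet normal 0.799 -0.575 0.173
  outer loop
   vertex 3.2 1.2 1.9
   vertex 2.3 0.1 2.4
   vertex 3.9 1.6 0.0
  endloop
 endfacet
 facet normal -0.105 0.858 -0.503
  outer loop
   vertex 1.5 1.6 0.5
   vertex 0.2 3.2 3.5
   vertex 3.9 1.6 0.0
  endloop
 endfacet
 facet normal -0.988 0.038 -0.152
  outer loop
   vertex 0.3 2.2 2.6
   vertex 0.2 0.4 2.8
   vertex 0.2 3.2 3.5
  endloop
 endfacet
 facet normal -0.736 0.411 -0.538
  outer loop
   vertex 0.3 2.2 2.6
   vertex 0.2 3.2 3.5
   vertex 1.5 1.6 0.5
  endloop
 endfacet
 facet normal -0.869 -0.007 -0.495
  outer loop
   vertex 0.3 2.2 2.6
   vertex 1.5 1.6 0.5
   vertex 0.2 0.4 2.8
  endloop
 endfacet
 facet normal -0.133 -0.990 0.044
  outer loop
   vertex 1.8 0.1 0.9
   vertex 2.3 0.1 2.4
   vertex 0.2 0.4 2.8
  endloop
 endfacet
 facet normal -0.751 -0.306 -0.584
  outer loop
   vertex 1.8 0.1 0.9
   vertex 0.2 0.4 2.8
   vertex 1.5 1.6 0.5
  endloop
 endfacet
 facet normal 0.522 -0.835 -0.174
  outer loop
   vertex 1.8 0.1 0.9
   vertex 3.9 1.6 0.0
   vertex 2.3 0.1 2.4
  endloop
 endfacet
 facet normal -0.195 -0.289 -0.937
  outer loop
   vertex 1.8 0.1 0.9
   vertex 1.5 1.6 0.5
   vertex 3.9 1.6 0.0
  endloop
 endfacet
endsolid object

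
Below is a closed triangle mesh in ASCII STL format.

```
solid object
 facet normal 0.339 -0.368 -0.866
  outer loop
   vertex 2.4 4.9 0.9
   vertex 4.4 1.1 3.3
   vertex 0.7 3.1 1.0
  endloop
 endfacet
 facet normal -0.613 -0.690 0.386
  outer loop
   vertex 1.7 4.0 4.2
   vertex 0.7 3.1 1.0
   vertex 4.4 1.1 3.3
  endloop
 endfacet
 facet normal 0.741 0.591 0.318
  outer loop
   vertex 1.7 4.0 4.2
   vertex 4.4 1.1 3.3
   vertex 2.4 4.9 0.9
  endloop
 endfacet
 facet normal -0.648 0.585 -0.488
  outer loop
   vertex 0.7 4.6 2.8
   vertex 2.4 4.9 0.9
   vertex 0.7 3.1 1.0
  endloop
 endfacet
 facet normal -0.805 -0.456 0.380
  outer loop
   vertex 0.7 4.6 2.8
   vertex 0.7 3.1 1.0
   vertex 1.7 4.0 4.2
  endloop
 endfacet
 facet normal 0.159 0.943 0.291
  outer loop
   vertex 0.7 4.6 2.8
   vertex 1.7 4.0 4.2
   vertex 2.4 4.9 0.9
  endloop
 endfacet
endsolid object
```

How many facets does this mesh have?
6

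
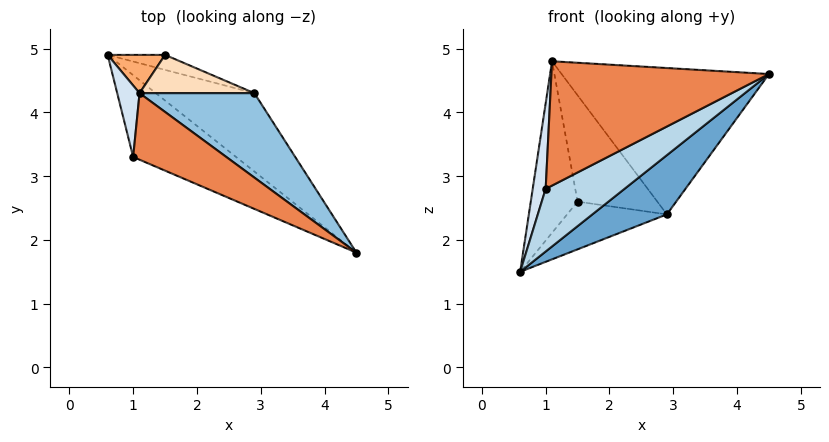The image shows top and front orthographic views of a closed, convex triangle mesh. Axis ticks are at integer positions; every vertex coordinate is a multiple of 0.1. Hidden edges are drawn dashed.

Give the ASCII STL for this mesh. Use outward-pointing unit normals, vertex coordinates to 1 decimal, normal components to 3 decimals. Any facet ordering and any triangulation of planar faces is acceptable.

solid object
 facet normal 0.153 -0.596 -0.788
  outer loop
   vertex 2.9 4.3 2.4
   vertex 4.5 1.8 4.6
   vertex 0.6 4.9 1.5
  endloop
 endfacet
 facet normal 0.554 0.721 0.416
  outer loop
   vertex 2.9 4.3 2.4
   vertex 1.1 4.3 4.8
   vertex 4.5 1.8 4.6
  endloop
 endfacet
 facet normal 0.146 -0.602 -0.785
  outer loop
   vertex 1.0 3.3 2.8
   vertex 0.6 4.9 1.5
   vertex 4.5 1.8 4.6
  endloop
 endfacet
 facet normal -0.982 -0.146 0.122
  outer loop
   vertex 1.0 3.3 2.8
   vertex 1.1 4.3 4.8
   vertex 0.6 4.9 1.5
  endloop
 endfacet
 facet normal -0.527 -0.749 0.401
  outer loop
   vertex 1.0 3.3 2.8
   vertex 4.5 1.8 4.6
   vertex 1.1 4.3 4.8
  endloop
 endfacet
 facet normal -0.257 0.943 0.210
  outer loop
   vertex 1.5 4.9 2.6
   vertex 0.6 4.9 1.5
   vertex 1.1 4.3 4.8
  endloop
 endfacet
 facet normal 0.344 0.896 -0.281
  outer loop
   vertex 1.5 4.9 2.6
   vertex 2.9 4.3 2.4
   vertex 0.6 4.9 1.5
  endloop
 endfacet
 facet normal 0.412 0.857 0.309
  outer loop
   vertex 1.5 4.9 2.6
   vertex 1.1 4.3 4.8
   vertex 2.9 4.3 2.4
  endloop
 endfacet
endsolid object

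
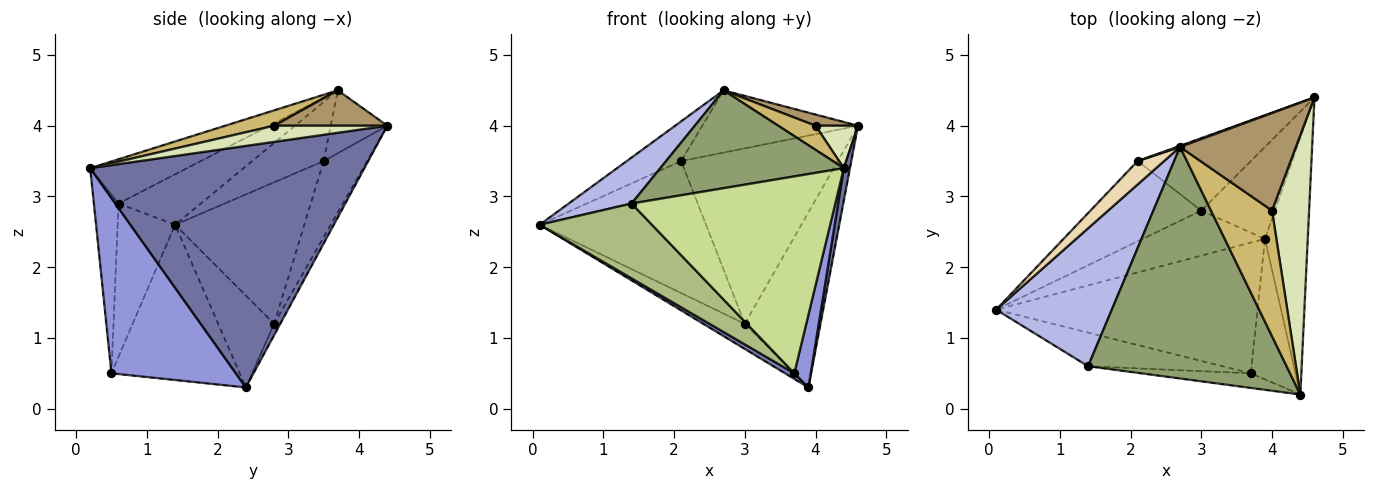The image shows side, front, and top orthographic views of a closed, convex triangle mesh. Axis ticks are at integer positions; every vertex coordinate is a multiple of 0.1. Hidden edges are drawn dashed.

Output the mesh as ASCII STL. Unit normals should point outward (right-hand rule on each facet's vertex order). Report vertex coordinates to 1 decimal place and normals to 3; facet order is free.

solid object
 facet normal 0.984 -0.022 -0.174
  outer loop
   vertex 3.9 2.4 0.3
   vertex 4.6 4.4 4.0
   vertex 4.4 0.2 3.4
  endloop
 endfacet
 facet normal -0.510 -0.037 -0.859
  outer loop
   vertex 3.7 0.5 0.5
   vertex 0.1 1.4 2.6
   vertex 3.9 2.4 0.3
  endloop
 endfacet
 facet normal 0.961 -0.127 -0.245
  outer loop
   vertex 3.7 0.5 0.5
   vertex 3.9 2.4 0.3
   vertex 4.4 0.2 3.4
  endloop
 endfacet
 facet normal -0.382 -0.292 0.877
  outer loop
   vertex 1.4 0.6 2.9
   vertex 2.7 3.7 4.5
   vertex 0.1 1.4 2.6
  endloop
 endfacet
 facet normal -0.201 -0.381 0.902
  outer loop
   vertex 1.4 0.6 2.9
   vertex 4.4 0.2 3.4
   vertex 2.7 3.7 4.5
  endloop
 endfacet
 facet normal -0.423 -0.827 -0.371
  outer loop
   vertex 1.4 0.6 2.9
   vertex 0.1 1.4 2.6
   vertex 3.7 0.5 0.5
  endloop
 endfacet
 facet normal -0.120 -0.990 -0.074
  outer loop
   vertex 1.4 0.6 2.9
   vertex 3.7 0.5 0.5
   vertex 4.4 0.2 3.4
  endloop
 endfacet
 facet normal 0.396 -0.148 0.906
  outer loop
   vertex 4.0 2.8 4.0
   vertex 4.4 0.2 3.4
   vertex 4.6 4.4 4.0
  endloop
 endfacet
 facet normal 0.290 -0.109 0.951
  outer loop
   vertex 4.0 2.8 4.0
   vertex 4.6 4.4 4.0
   vertex 2.7 3.7 4.5
  endloop
 endfacet
 facet normal 0.240 -0.183 0.953
  outer loop
   vertex 4.0 2.8 4.0
   vertex 2.7 3.7 4.5
   vertex 4.4 0.2 3.4
  endloop
 endfacet
 facet normal -0.342 0.940 0.017
  outer loop
   vertex 2.1 3.5 3.5
   vertex 2.7 3.7 4.5
   vertex 4.6 4.4 4.0
  endloop
 endfacet
 facet normal -0.750 0.570 0.336
  outer loop
   vertex 2.1 3.5 3.5
   vertex 0.1 1.4 2.6
   vertex 2.7 3.7 4.5
  endloop
 endfacet
 facet normal -0.071 0.883 -0.464
  outer loop
   vertex 3.0 2.8 1.2
   vertex 4.6 4.4 4.0
   vertex 3.9 2.4 0.3
  endloop
 endfacet
 facet normal -0.248 0.895 -0.370
  outer loop
   vertex 3.0 2.8 1.2
   vertex 2.1 3.5 3.5
   vertex 4.6 4.4 4.0
  endloop
 endfacet
 facet normal -0.549 0.407 -0.730
  outer loop
   vertex 3.0 2.8 1.2
   vertex 3.9 2.4 0.3
   vertex 0.1 1.4 2.6
  endloop
 endfacet
 facet normal -0.553 0.712 -0.433
  outer loop
   vertex 3.0 2.8 1.2
   vertex 0.1 1.4 2.6
   vertex 2.1 3.5 3.5
  endloop
 endfacet
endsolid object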